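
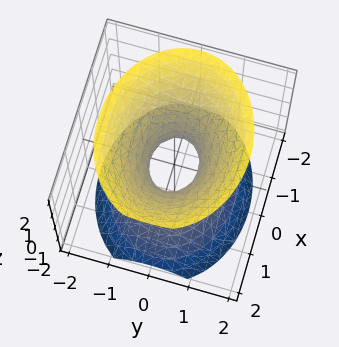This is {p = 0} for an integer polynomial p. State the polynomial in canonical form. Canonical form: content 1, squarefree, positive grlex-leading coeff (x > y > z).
2*x^2 + 3*y^2 - 2*z^2 - 1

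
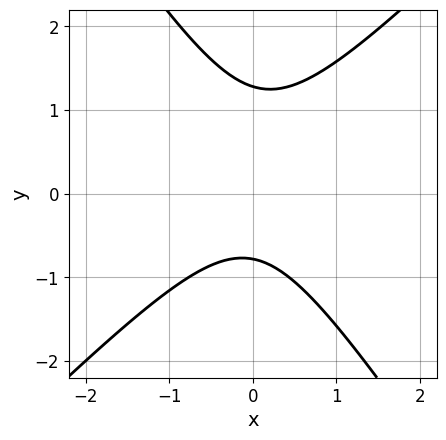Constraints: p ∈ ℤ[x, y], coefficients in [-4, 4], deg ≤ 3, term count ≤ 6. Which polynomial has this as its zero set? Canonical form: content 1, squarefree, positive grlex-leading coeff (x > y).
First, deg p = 2. A generic line meets the curve in up to 2 points.
Then, observable constraints: the curve avoids every integer x-axis point in the box.
Finally, these observations pin down the coefficients.

3*x^2 - x*y - 2*y^2 + y + 2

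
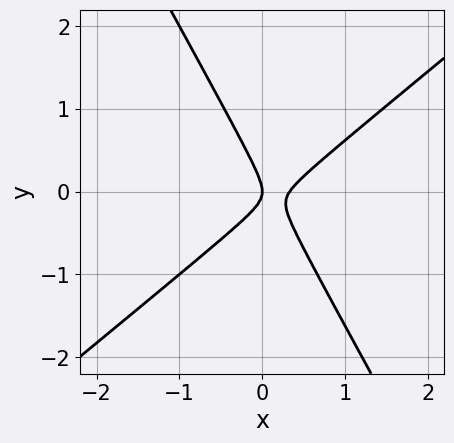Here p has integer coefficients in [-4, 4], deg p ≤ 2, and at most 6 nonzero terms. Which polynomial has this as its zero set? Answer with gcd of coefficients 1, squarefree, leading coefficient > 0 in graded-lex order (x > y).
3*x^2 - 2*x*y - 2*y^2 - x

First, deg p = 2.
Next, reading off the gridlines: one x-axis crossing is at x = 0; it meets the y-axis at y = 0 (among the integer gridlines).
Finally, these observations pin down the coefficients.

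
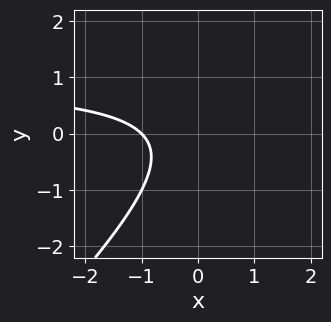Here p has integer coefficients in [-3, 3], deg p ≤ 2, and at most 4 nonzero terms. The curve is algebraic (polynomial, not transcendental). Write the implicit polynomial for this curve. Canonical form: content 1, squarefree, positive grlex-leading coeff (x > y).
x*y - y^2 - x - 1

deg p = 2. No degree-1 curve has this shape.
From the axis intercepts and sections: no y-intercept at any integer in the box; it meets the x-axis at x = -1 (among the integer gridlines).
Fitting integer coefficients to these (and the overall shape) gives p.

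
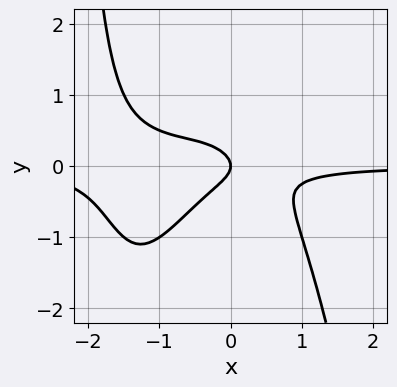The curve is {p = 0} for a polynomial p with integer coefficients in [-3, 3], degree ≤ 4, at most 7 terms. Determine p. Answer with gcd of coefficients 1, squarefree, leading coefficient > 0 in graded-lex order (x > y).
1. Degree: no degree-3 curve has this shape, so deg p = 4.
2. Checking where it meets the axes: one x-axis crossing is at x = 0; one y-axis crossing is at y = 0.
3. Together with the visible shape, these determine p as stated.

2*x^3*y + 3*x^2*y + x*y^2 + 3*y^2 + x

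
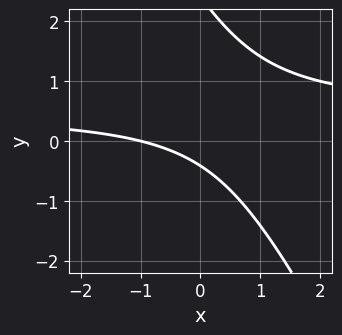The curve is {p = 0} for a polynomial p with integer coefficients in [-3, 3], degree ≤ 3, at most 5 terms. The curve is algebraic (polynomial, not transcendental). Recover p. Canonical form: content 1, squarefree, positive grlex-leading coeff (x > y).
(a) deg p = 2. A generic line meets the curve in up to 2 points.
(b) Reading off the gridlines: it meets the x-axis at x = -1 (among the integer gridlines).
(c) Assembling these constraints gives the stated polynomial.

2*x*y + y^2 - x - 2*y - 1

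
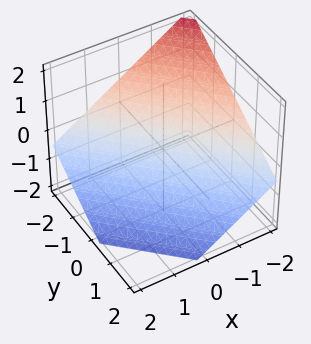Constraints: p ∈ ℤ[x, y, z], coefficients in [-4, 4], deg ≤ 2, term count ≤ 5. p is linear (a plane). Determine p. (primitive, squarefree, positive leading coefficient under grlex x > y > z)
2*x + 2*y + 3*z + 2

(a) deg p = 1. Every cross-section is a straight line — this is a plane.
(b) Observable constraints: it crosses the x-axis at the gridline x = -1; it crosses the y-axis at the gridline y = -1.
(c) Together with the visible shape, these determine p as stated.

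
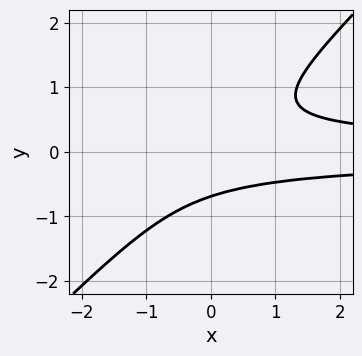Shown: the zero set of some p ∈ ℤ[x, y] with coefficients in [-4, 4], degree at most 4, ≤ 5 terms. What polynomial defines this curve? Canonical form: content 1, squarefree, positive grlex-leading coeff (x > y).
(a) deg p = 3.
(b) From the visible intercepts: no x-intercept at any integer in the box.
(c) These observations pin down the coefficients.

3*x*y^2 - 3*y^3 - 1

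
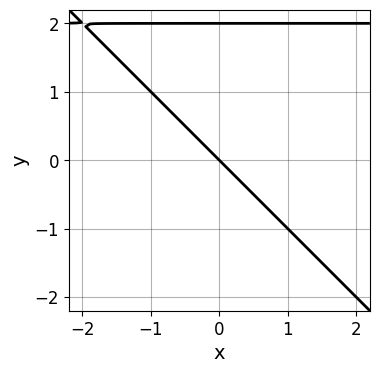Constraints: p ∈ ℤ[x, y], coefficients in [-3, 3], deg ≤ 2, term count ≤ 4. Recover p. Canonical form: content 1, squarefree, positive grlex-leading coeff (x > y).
deg p = 2. A generic line meets the curve in up to 2 points.
Checking where it meets the axes: among the integer gridlines, it crosses the y-axis at y ∈ {0, 2}; it meets the x-axis at x = 0 (among the integer gridlines).
Putting this together gives p.

x*y + y^2 - 2*x - 2*y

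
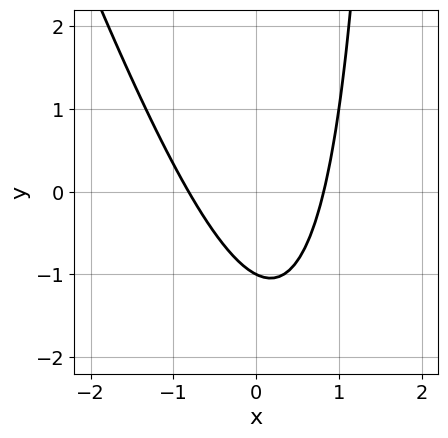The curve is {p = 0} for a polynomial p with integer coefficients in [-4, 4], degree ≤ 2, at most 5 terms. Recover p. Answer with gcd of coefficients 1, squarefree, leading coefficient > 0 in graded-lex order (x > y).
First, degree: a generic line meets the curve in up to 2 points, so deg p = 2.
Next, against the integer gridlines: it meets the y-axis at y = -1 (among the integer gridlines).
Finally, putting this together gives p.

3*x^2 + x*y - 2*y - 2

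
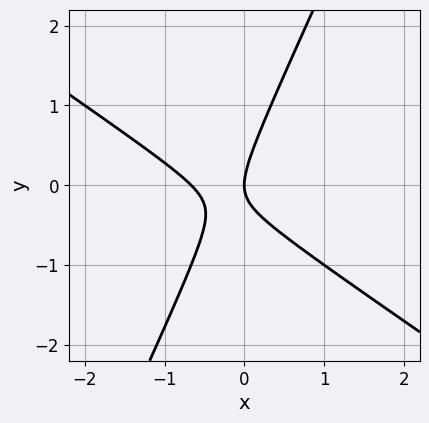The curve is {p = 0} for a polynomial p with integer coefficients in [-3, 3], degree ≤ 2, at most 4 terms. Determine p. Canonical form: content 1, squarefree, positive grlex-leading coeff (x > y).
(a) The degree is 2 — no degree-1 curve has this shape.
(b) From the axis intercepts and sections: one x-axis crossing is at x = 0; it meets the y-axis at y = 0 (among the integer gridlines).
(c) Assembling these constraints gives the stated polynomial.

3*x^2 + 3*x*y - 2*y^2 + 2*x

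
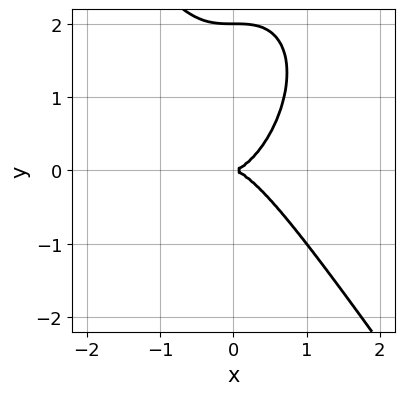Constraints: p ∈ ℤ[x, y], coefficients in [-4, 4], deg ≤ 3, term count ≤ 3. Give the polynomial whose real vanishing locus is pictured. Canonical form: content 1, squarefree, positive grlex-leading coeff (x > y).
deg p = 3.
Against the integer gridlines: among the integer gridlines, it crosses the y-axis at y ∈ {0, 2}; it meets the x-axis at x = 0 (among the integer gridlines).
Matching integer coefficients to the picture gives p.

3*x^3 + y^3 - 2*y^2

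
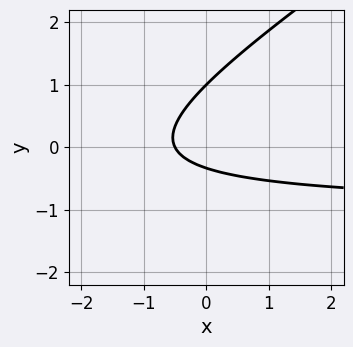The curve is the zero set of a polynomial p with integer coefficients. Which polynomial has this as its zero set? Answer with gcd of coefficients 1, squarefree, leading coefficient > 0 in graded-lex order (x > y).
First, deg p = 2. A generic line meets the curve in up to 2 points.
Then, from the visible intercepts: one y-axis crossing is at y = 1.
Finally, putting this together gives p.

2*x*y - 3*y^2 + 2*x + 2*y + 1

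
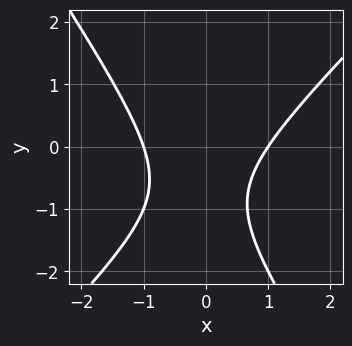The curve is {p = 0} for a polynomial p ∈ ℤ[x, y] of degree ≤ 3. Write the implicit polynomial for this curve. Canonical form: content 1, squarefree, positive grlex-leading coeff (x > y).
3*x^2 - x*y - 2*y^2 - 3*y - 3

deg p = 2. A generic line meets the curve in up to 2 points.
Checking where it meets the axes: among the integer gridlines, it crosses the x-axis at x ∈ {-1, 1}; no y-intercept at any integer in the box.
Together with the visible shape, these determine p as stated.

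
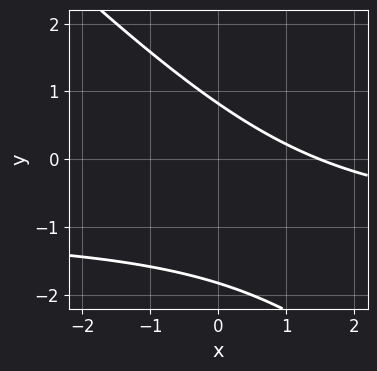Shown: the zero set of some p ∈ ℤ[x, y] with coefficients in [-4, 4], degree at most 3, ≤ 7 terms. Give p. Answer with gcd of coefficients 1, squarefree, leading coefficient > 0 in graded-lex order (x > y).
deg p = 2. A generic line meets the curve in up to 2 points.
Putting this together gives p.

2*x*y + 2*y^2 + 2*x + 2*y - 3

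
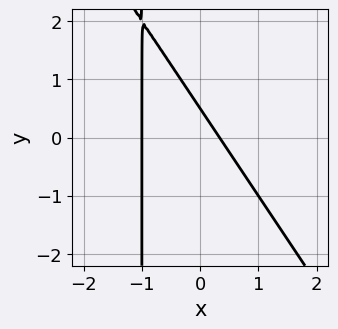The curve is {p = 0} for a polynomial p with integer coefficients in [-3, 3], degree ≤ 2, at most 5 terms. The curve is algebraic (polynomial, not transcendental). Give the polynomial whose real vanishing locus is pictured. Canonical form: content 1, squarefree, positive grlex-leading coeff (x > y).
3*x^2 + 2*x*y + 2*x + 2*y - 1

(a) Degree: no degree-1 curve has this shape, so deg p = 2.
(b) Observable constraints: it crosses the x-axis at the gridline x = -1.
(c) Solving for integer coefficients yields p as stated.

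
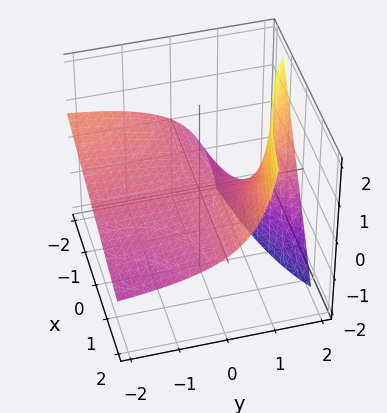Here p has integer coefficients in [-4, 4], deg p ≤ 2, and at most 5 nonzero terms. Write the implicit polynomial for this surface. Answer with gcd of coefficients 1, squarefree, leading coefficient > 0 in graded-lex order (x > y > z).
x*y + 2*y*z - 3*z

(a) deg p = 2. A generic line meets the surface in up to 2 points.
(b) Checking where it meets the axes: the visible x-axis segment lies entirely on the surface; the visible y-axis segment lies entirely on the surface; one z-axis crossing is at z = 0.
(c) Together with the visible shape, these determine p as stated.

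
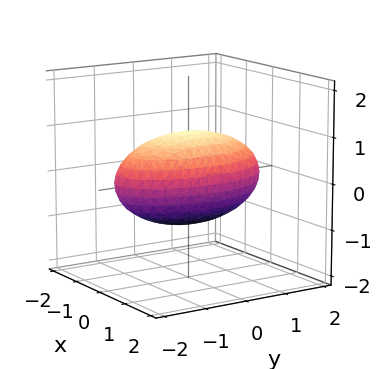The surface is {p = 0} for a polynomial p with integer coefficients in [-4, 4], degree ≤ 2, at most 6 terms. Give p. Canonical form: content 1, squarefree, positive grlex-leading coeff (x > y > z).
First, deg p = 2. Bounded and convex; a quadric.
Next, symmetries: the z ↦ −z reflection is a symmetry, so z appears only in even powers; it's symmetric under y → −y, forcing even powers of y; mirror symmetry x ↦ −x ⇒ only even powers of x.
Then, reading off the gridlines: among the integer gridlines, it crosses the z-axis at z ∈ {-1, 1}; among the integer gridlines, it crosses the x-axis at x ∈ {-1, 1}.
Finally, fitting integer coefficients to these (and the overall shape) gives p.

3*x^2 + y^2 + 3*z^2 - 3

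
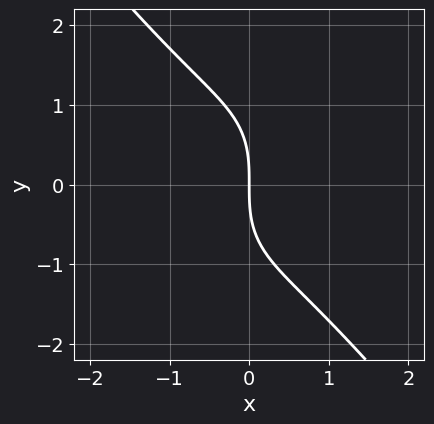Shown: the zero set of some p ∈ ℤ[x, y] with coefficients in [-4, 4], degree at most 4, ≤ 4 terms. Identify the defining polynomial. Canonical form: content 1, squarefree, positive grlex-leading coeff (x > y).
2*x^3 + y^3 + 3*x

Degree: the shape is more complex than any degree-2 curve, so deg p = 3.
From the visible intercepts: it crosses the x-axis at the gridline x = 0; it crosses the y-axis at the gridline y = 0.
Solving for integer coefficients yields p as stated.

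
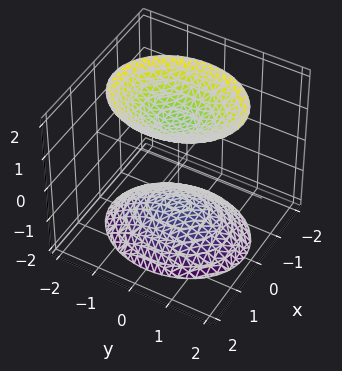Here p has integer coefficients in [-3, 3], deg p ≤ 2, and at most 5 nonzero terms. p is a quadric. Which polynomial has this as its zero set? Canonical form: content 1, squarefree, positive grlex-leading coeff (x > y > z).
(a) I count 2 distinct pieces. Treating them together as one polynomial.
(b) Degree: two sheets facing apart; a quadric, so deg p = 2.
(c) Symmetries: mirror symmetry y ↦ −y ⇒ only even powers of y; mirror symmetry x ↦ −x ⇒ only even powers of x; mirror symmetry z ↦ −z ⇒ only even powers of z.
(d) Reading off the gridlines: no x-intercept at any integer in the box; no y-intercept at any integer in the box.
(e) Fitting integer coefficients to these (and the overall shape) gives p.

3*x^2 + 2*y^2 - 2*z^2 + 3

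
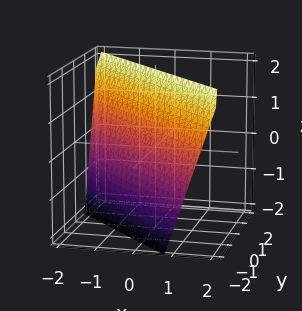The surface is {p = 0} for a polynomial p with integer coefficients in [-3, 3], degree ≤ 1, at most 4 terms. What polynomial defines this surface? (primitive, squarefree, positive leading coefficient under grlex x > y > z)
3*x + 3*y - z + 2

First, the degree is 1 — the surface is flat (a plane).
Next, reading off the gridlines: one z-axis crossing is at z = 2.
Finally, together with the visible shape, these determine p as stated.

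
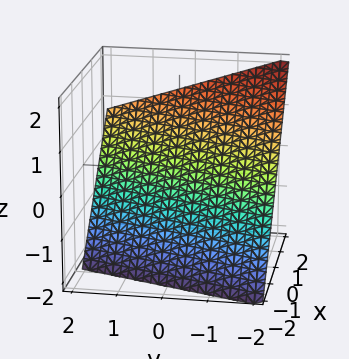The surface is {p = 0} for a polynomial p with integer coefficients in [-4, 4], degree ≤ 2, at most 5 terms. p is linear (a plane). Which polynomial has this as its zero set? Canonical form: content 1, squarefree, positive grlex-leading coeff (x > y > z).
(a) The degree is 1 — the surface is flat (a plane).
(b) From the visible intercepts: it meets the y-axis at y = -2 (among the integer gridlines).
(c) Fitting integer coefficients to these (and the overall shape) gives p.

3*x - y - 3*z - 2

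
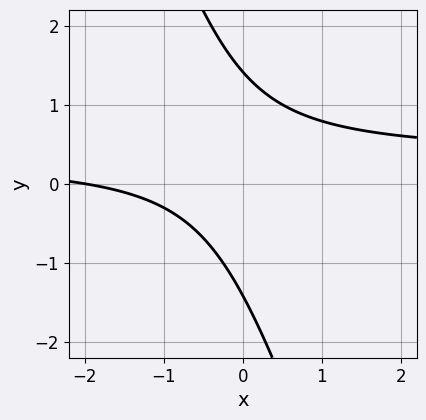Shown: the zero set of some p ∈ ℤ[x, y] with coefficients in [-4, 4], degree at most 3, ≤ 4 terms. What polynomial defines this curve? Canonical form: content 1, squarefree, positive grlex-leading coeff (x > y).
3*x*y + y^2 - x - 2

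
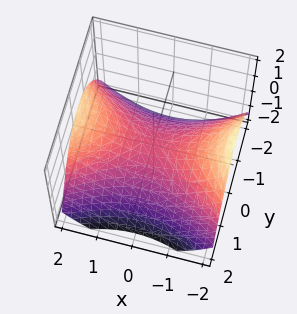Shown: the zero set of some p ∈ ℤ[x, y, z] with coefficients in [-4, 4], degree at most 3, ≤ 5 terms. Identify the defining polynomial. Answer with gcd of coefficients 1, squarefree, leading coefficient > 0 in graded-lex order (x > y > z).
x^2 - 2*y^2 - 3*z

Degree: a hyperbolic paraboloid; a quadric, so deg p = 2.
Symmetries: it's symmetric under x → −x, forcing even powers of x; it's symmetric under y → −y, forcing even powers of y.
Observable constraints: it crosses the y-axis at the gridline y = 0; one x-axis crossing is at x = 0; it meets the z-axis at z = 0 (among the integer gridlines).
Matching integer coefficients to the picture gives p.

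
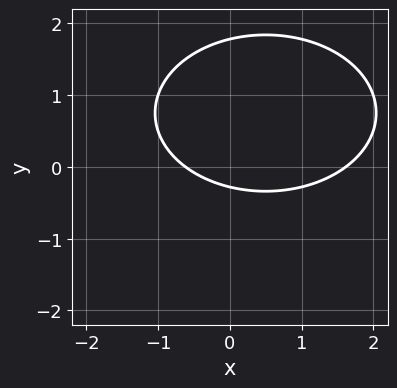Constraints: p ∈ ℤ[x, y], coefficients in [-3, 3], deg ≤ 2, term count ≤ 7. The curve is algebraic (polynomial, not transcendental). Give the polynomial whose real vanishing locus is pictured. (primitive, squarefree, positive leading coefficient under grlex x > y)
x^2 + 2*y^2 - x - 3*y - 1

(a) Degree: a generic line meets the curve in up to 2 points, so deg p = 2.
(b) Putting this together gives p.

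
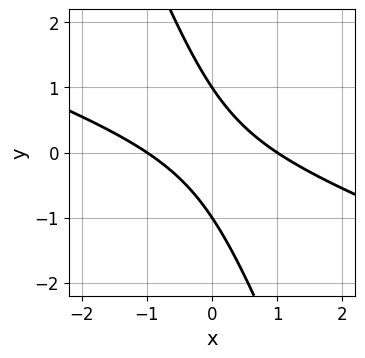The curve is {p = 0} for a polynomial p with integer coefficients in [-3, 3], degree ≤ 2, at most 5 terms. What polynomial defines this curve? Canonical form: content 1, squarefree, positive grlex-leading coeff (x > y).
1. Degree: the shape is more complex than any degree-1 curve, so deg p = 2.
2. From the visible intercepts: among the integer gridlines, it crosses the y-axis at y ∈ {-1, 1}; the x-axis gridline crossings are at x ∈ {-1, 1}.
3. Putting this together gives p.

x^2 + 3*x*y + y^2 - 1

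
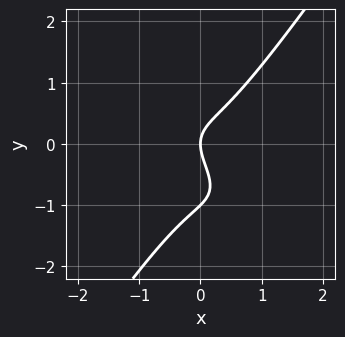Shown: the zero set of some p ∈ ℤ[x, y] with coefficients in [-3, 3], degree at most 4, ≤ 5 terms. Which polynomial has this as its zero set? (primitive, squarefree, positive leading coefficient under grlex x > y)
3*x^3 + 2*x^2*y - 2*y^3 - 2*y^2 + 2*x

First, the degree is 3 — no degree-2 curve has this shape.
Then, checking where it meets the axes: it meets the x-axis at x = 0 (among the integer gridlines); the y-axis gridline crossings are at y ∈ {-1, 0}.
Finally, the integer polynomial consistent with all of this is the stated p.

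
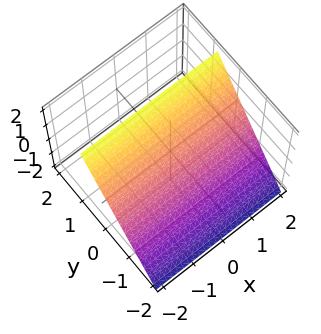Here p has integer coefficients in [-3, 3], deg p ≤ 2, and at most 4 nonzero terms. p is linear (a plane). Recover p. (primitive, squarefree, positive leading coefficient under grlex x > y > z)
The degree is 1 — the surface is flat (a plane).
Observable constraints: the surface avoids every integer x-axis point in the box; one z-axis crossing is at z = 1.
Fitting integer coefficients to these (and the overall shape) gives p.

3*y - 2*z + 2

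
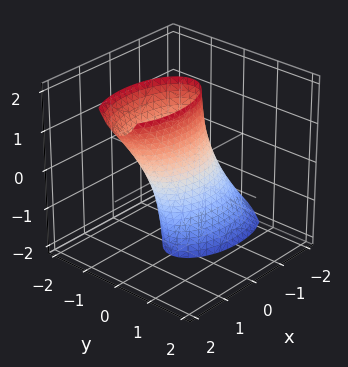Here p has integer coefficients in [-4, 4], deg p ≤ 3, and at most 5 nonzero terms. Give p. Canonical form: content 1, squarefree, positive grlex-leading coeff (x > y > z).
x^2 - x*z + 3*y^2 - 1

1. deg p = 2. A generic line meets the surface in up to 2 points.
2. Observable constraints: among the integer gridlines, it crosses the x-axis at x ∈ {-1, 1}; the surface avoids every integer z-axis point in the box.
3. Matching integer coefficients to the picture gives p.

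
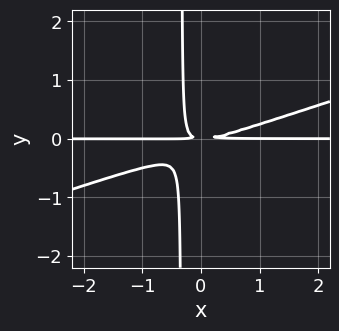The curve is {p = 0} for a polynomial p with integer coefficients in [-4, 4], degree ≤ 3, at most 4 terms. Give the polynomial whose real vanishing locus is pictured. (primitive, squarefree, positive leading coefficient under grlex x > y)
1. Degree: a generic line meets the curve in up to 3 points, so deg p = 3.
2. From the visible intercepts: the visible x-axis segment lies entirely on the curve.
3. Solving for integer coefficients yields p as stated.

x^2*y - 3*x*y^2 - y^2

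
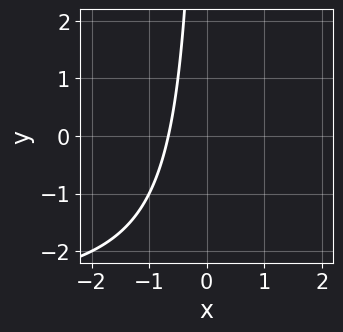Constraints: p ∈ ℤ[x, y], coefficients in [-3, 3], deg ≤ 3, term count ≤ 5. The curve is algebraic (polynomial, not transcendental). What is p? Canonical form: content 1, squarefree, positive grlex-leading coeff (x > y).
First, deg p = 2.
Next, from the axis intercepts and sections: it misses every integer gridline on the y-axis.
Finally, fitting integer coefficients to these (and the overall shape) gives p.

x*y + 3*x + 2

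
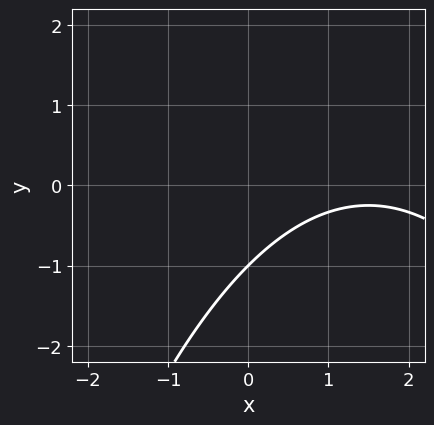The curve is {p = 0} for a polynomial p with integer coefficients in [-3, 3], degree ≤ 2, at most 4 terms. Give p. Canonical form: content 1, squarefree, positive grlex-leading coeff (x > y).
x^2 - 3*x + 3*y + 3

The degree is 2 — the shape is more complex than any degree-1 curve.
Observable constraints: the curve avoids every integer x-axis point in the box; it meets the y-axis at y = -1 (among the integer gridlines).
These observations pin down the coefficients.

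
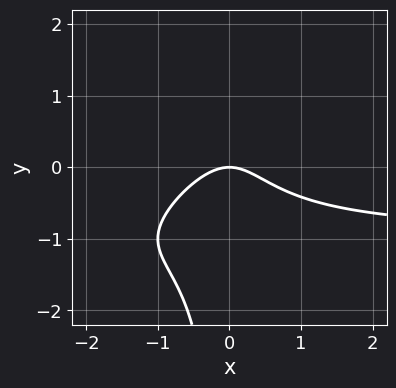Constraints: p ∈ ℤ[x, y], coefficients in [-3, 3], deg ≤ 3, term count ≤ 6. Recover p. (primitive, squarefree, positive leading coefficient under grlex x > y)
x^2*y - x*y^2 + x^2 + y

The degree is 3 — a generic line meets the curve in up to 3 points.
Observable constraints: it crosses the y-axis at the gridline y = 0; it meets the x-axis at x = 0 (among the integer gridlines).
Matching integer coefficients to the picture gives p.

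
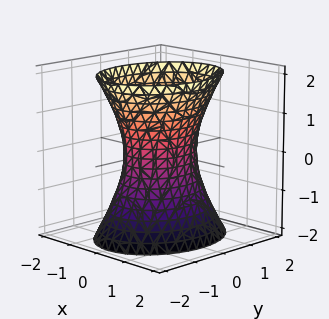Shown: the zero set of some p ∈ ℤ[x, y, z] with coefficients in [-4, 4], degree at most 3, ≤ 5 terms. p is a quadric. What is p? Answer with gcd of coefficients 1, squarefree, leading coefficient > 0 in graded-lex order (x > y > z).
3*x^2 + 2*y^2 - z^2 - 2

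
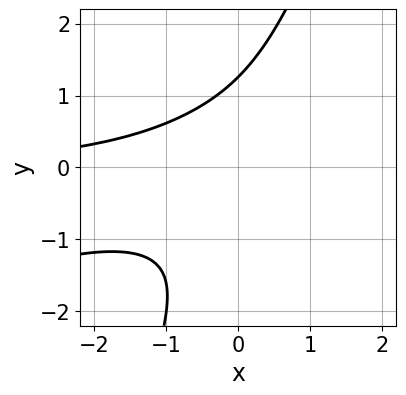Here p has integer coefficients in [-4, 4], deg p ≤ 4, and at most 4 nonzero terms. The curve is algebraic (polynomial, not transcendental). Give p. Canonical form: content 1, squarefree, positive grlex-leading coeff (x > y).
x^2*y - 3*x*y^2 + y^3 - 2

First, degree: a generic line meets the curve in up to 3 points, so deg p = 3.
Next, observable constraints: no x-intercept at any integer in the box.
Finally, solving for integer coefficients yields p as stated.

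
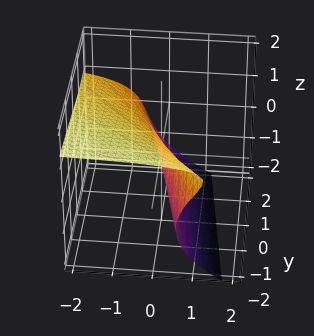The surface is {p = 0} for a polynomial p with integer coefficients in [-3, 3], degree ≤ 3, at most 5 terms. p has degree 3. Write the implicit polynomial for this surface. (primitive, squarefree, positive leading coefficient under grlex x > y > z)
z^3 - 2*x*z + 3*x + y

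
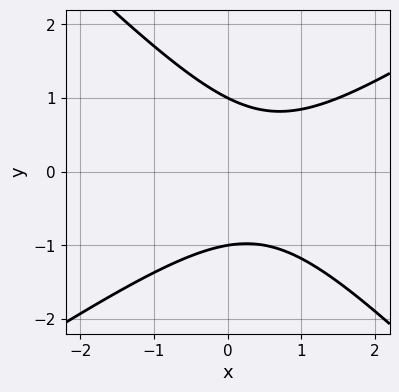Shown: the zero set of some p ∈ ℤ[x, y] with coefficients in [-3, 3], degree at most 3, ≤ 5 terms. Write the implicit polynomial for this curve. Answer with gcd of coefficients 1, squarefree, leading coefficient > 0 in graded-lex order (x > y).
2*x^2 - x*y - 3*y^2 - 2*x + 3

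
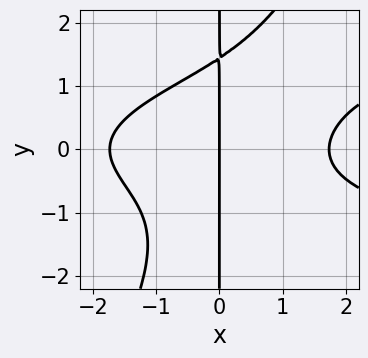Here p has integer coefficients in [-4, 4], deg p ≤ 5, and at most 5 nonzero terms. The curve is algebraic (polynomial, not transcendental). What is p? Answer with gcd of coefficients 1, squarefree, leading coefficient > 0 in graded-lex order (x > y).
(a) The degree is 4 — no degree-3 curve has this shape.
(b) Checking where it meets the axes: one x-axis crossing is at x = 0; every point of the y-axis in the box is on the curve.
(c) Assembling these constraints gives the stated polynomial.

2*x^2*y^2 - x*y^3 - x^3 + 3*x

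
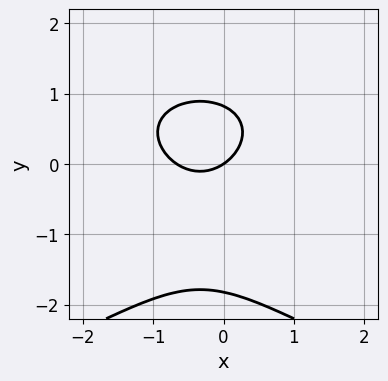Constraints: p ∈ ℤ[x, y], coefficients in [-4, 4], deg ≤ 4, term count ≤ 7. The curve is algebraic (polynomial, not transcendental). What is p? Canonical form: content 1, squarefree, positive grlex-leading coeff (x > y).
2*y^3 + 3*x^2 + 2*y^2 + 2*x - 3*y

(a) The degree is 3 — no degree-2 curve has this shape.
(b) Reading off the gridlines: it meets the x-axis at x = 0 (among the integer gridlines); it crosses the y-axis at the gridline y = 0.
(c) The integer polynomial consistent with all of this is the stated p.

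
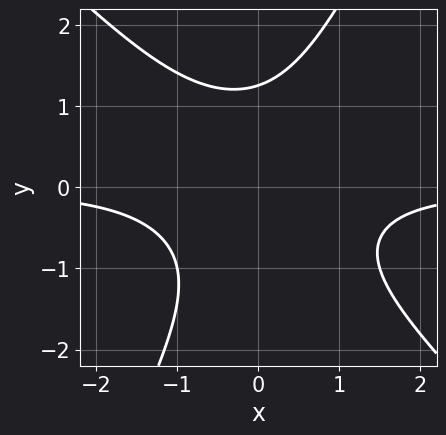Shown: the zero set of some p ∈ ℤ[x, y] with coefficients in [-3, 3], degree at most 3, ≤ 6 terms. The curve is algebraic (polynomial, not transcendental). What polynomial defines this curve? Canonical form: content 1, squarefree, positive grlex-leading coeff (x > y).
The degree is 3 — no degree-2 curve has this shape.
From the visible intercepts: it misses every integer gridline on the x-axis.
Assembling these constraints gives the stated polynomial.

2*x^2*y + x*y^2 - y^3 + 2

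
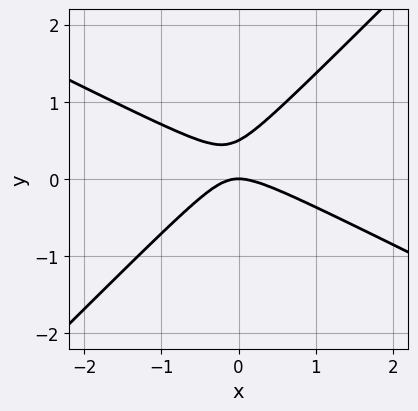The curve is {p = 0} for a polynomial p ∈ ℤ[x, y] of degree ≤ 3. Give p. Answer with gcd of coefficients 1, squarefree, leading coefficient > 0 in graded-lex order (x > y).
x^2 + x*y - 2*y^2 + y

(a) Degree: the shape is more complex than any degree-1 curve, so deg p = 2.
(b) Observable constraints: it crosses the x-axis at the gridline x = 0; it crosses the y-axis at the gridline y = 0.
(c) Putting this together gives p.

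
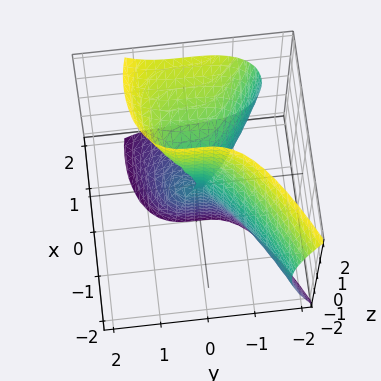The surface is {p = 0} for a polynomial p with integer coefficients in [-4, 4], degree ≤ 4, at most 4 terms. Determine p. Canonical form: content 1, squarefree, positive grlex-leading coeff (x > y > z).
deg p = 3.
Reading off the gridlines: it meets the y-axis at y = 0 (among the integer gridlines); one x-axis crossing is at x = 0; every point of the z-axis in the box is on the surface.
The integer polynomial consistent with all of this is the stated p.

2*x*z^2 - 3*y^3 - 3*x^2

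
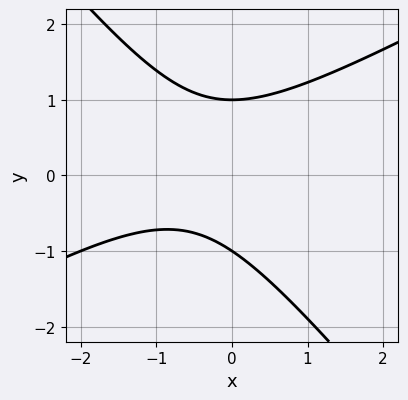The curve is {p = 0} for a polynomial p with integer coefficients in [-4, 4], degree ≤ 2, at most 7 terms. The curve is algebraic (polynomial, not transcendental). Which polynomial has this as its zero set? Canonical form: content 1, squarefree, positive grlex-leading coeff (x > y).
First, degree: the shape is more complex than any degree-1 curve, so deg p = 2.
Then, from the visible intercepts: the y-axis gridline crossings are at y ∈ {-1, 1}; it misses every integer gridline on the x-axis.
Finally, the integer polynomial consistent with all of this is the stated p.

2*x^2 - 2*x*y - 3*y^2 + 2*x + 3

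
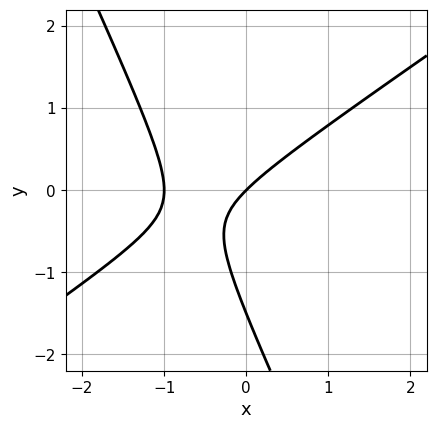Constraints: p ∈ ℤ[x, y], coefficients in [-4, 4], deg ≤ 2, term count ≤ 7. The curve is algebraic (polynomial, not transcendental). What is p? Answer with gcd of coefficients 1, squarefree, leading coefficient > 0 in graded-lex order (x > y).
(a) The degree is 2 — a generic line meets the curve in up to 2 points.
(b) Against the integer gridlines: it crosses the y-axis at the gridline y = 0; the x-axis gridline crossings are at x ∈ {-1, 0}.
(c) Solving for integer coefficients yields p as stated.

3*x^2 - 3*x*y - 2*y^2 + 3*x - 3*y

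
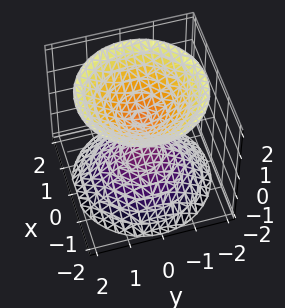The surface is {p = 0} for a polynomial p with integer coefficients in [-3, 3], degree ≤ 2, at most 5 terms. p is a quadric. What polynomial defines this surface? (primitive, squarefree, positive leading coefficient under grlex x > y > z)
2*x^2 + 2*y^2 - 2*z^2 + 1

The picture has 2 separate pieces. They look like related sheets of one shape, so recover p as a whole.
The degree is 2 — two separate bowl-shaped sheets opening away from each other; a quadric.
Symmetries: the z ↦ −z reflection is a symmetry, so z appears only in even powers; every cross-section ⟂ z is a circle, so x, y appear only via x² + y².
Checking where it meets the axes: it misses every integer gridline on the y-axis; a circular section at z = -1 has radius between 0 and 1; it misses every integer gridline on the x-axis.
These observations pin down the coefficients.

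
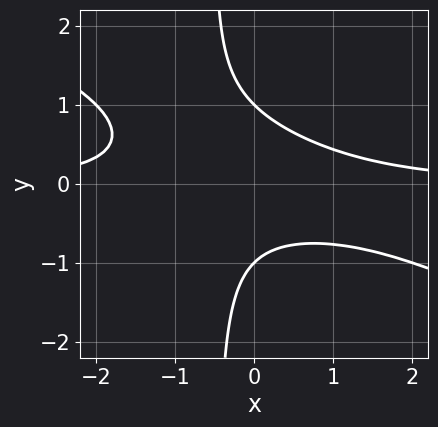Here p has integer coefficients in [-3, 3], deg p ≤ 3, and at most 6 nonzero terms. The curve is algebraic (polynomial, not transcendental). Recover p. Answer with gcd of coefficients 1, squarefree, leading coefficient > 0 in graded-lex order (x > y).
1. The degree is 3 — the shape is more complex than any degree-2 curve.
2. Against the integer gridlines: it misses every integer gridline on the x-axis; the y-axis gridline crossings are at y ∈ {-1, 1}.
3. These observations pin down the coefficients.

x^2*y + 2*x*y^2 + y^2 - 1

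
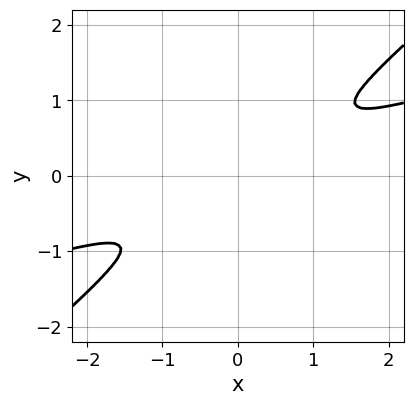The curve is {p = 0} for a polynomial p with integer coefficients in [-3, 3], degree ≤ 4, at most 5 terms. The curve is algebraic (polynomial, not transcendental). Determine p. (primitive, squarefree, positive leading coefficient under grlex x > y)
x^4 - 3*x^3*y + 3*y^4 + x^2

(a) Degree: no degree-3 curve has this shape, so deg p = 4.
(b) Solving for integer coefficients yields p as stated.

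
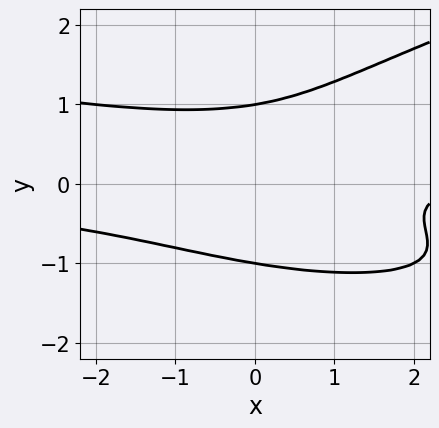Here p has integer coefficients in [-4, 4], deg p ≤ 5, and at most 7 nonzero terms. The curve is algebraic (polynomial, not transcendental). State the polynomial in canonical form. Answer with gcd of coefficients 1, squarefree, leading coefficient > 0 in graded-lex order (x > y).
First, degree: no degree-3 curve has this shape, so deg p = 4.
Next, from the axis intercepts and sections: the y-axis gridline crossings are at y ∈ {-1, 1}; the curve avoids every integer x-axis point in the box.
Finally, together with the visible shape, these determine p as stated.

3*y^4 - x^2*y - 3*x*y^2 + x - 3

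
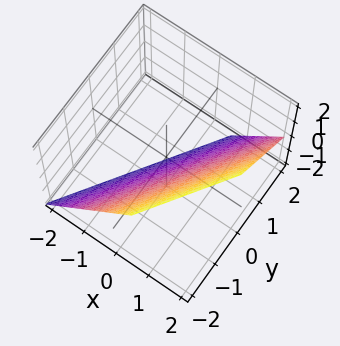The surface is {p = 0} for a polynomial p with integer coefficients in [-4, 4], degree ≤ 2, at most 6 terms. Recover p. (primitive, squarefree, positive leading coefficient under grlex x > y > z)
3*x - 2*y - 2*z - 2

Degree: the surface is flat (a plane), so deg p = 1.
Reading off the gridlines: it crosses the y-axis at the gridline y = -1; one z-axis crossing is at z = -1.
Assembling these constraints gives the stated polynomial.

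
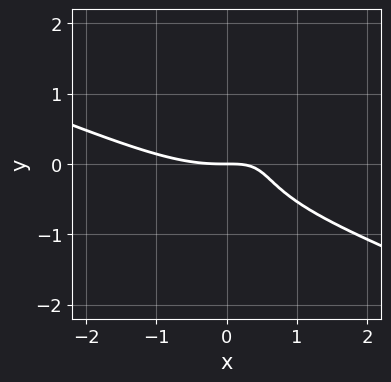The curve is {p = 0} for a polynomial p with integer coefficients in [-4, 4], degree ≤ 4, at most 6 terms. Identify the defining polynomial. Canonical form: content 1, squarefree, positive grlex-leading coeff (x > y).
x^3 + 2*x^2*y + 3*y^3 - 3*x*y + 2*y

Degree: no degree-2 curve has this shape, so deg p = 3.
Against the integer gridlines: it crosses the y-axis at the gridline y = 0; it meets the x-axis at x = 0 (among the integer gridlines).
Putting this together gives p.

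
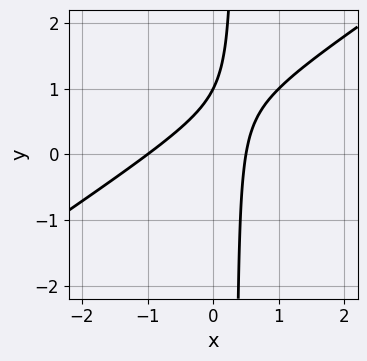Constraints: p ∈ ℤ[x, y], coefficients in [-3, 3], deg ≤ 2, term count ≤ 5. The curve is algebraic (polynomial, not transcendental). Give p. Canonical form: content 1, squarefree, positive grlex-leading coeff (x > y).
First, degree: no degree-1 curve has this shape, so deg p = 2.
Then, observable constraints: it meets the x-axis at x = -1 (among the integer gridlines); it crosses the y-axis at the gridline y = 1.
Finally, solving for integer coefficients yields p as stated.

2*x^2 - 3*x*y + x + y - 1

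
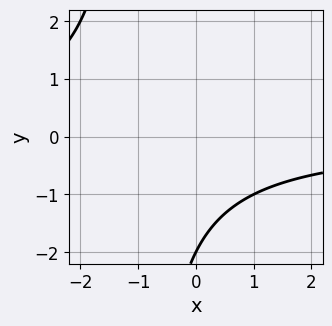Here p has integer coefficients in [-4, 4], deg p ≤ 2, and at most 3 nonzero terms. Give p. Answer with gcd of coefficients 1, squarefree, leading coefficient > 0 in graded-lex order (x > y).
First, the degree is 2 — the shape is more complex than any degree-1 curve.
Next, reading off the gridlines: it meets the y-axis at y = -2 (among the integer gridlines); the curve avoids every integer x-axis point in the box.
Finally, fitting integer coefficients to these (and the overall shape) gives p.

x*y + y + 2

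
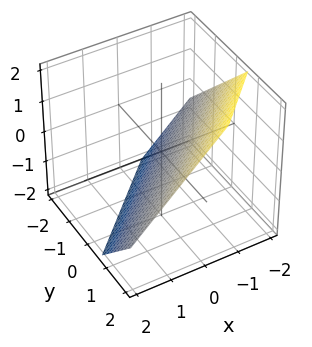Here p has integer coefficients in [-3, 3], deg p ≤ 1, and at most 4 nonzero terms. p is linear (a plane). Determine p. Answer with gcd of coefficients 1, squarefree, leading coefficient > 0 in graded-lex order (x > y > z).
First, the degree is 1 — the surface is flat (a plane).
Finally, the integer polynomial consistent with all of this is the stated p.

3*x - 3*y + 3*z + 2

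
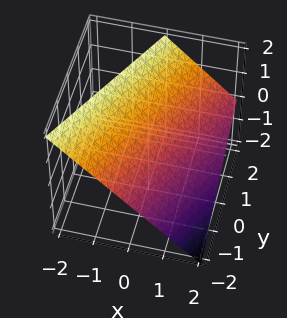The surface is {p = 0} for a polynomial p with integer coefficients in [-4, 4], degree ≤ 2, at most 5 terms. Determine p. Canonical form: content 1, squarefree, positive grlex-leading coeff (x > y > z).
2*x - y + 2*z - 2

1. deg p = 1. The surface is flat (a plane).
2. Checking where it meets the axes: it meets the x-axis at x = 1 (among the integer gridlines); it crosses the y-axis at the gridline y = -2; it crosses the z-axis at the gridline z = 1.
3. Assembling these constraints gives the stated polynomial.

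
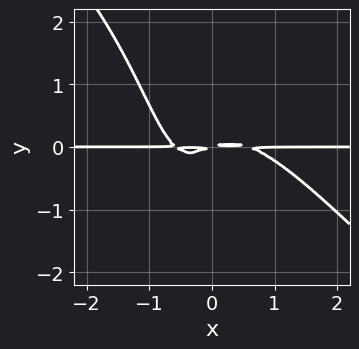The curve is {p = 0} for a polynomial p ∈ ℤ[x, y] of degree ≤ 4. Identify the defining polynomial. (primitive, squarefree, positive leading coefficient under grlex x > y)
(a) deg p = 4.
(b) Reading off the gridlines: every point of the x-axis in the box is on the curve.
(c) Fitting integer coefficients to these (and the overall shape) gives p.

3*x^3*y + 3*x^2*y^2 + 3*x*y^2 - x*y + 3*y^2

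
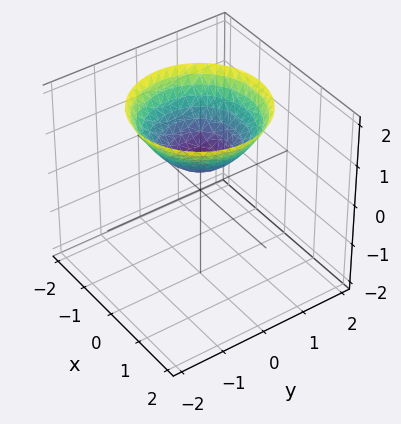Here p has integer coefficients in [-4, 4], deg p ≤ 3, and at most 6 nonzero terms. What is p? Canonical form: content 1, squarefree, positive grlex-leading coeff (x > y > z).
First, degree: no degree-1 surface has this shape, so deg p = 2.
Next, symmetries: the surface is invariant under rotation about z: p = q(x² + y², z).
Then, from the axis intercepts and sections: it misses every integer gridline on the y-axis; the surface avoids every integer x-axis point in the box; a circular section at z = 2 has radius between 1 and 2.
Finally, solving for integer coefficients yields p as stated.

2*x^2 + 2*y^2 - 3*z + 2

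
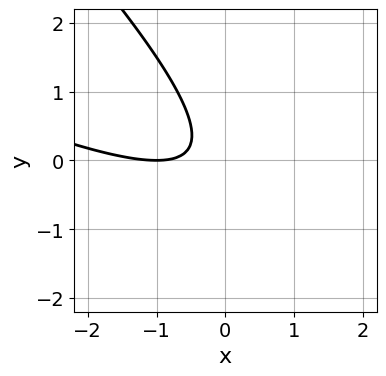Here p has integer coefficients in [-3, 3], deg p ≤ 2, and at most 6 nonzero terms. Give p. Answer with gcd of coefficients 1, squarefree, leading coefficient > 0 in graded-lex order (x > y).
x^2 + 3*x*y + 2*y^2 + 2*x + 1

deg p = 2. No degree-1 curve has this shape.
Against the integer gridlines: one x-axis crossing is at x = -1; it misses every integer gridline on the y-axis.
These observations pin down the coefficients.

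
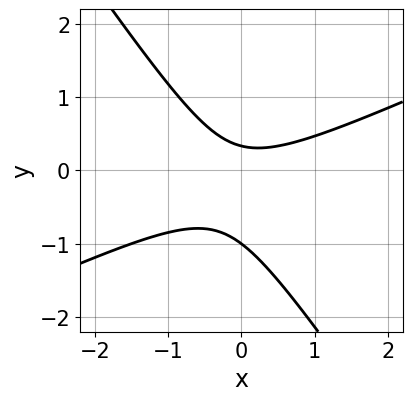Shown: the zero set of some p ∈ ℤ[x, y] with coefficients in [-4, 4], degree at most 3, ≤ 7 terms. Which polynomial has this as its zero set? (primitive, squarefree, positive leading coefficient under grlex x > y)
deg p = 2. No degree-1 curve has this shape.
Reading off the gridlines: it meets the y-axis at y = -1 (among the integer gridlines); it misses every integer gridline on the x-axis.
Assembling these constraints gives the stated polynomial.

2*x^2 - 3*x*y - 3*y^2 - 2*y + 1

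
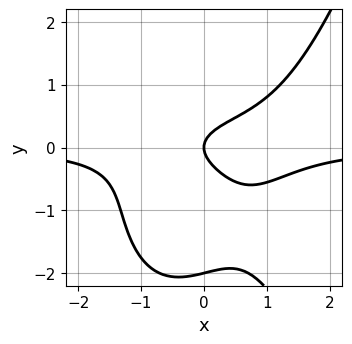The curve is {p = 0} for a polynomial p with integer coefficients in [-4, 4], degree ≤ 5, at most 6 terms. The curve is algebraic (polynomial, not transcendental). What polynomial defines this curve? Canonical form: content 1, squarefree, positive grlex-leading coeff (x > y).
1. deg p = 4. A generic line meets the curve in up to 4 points.
2. From the axis intercepts and sections: the y-axis gridline crossings are at y ∈ {-2, 0}; one x-axis crossing is at x = 0.
3. Solving for integer coefficients yields p as stated.

x^3*y - y^3 - 2*y^2 + x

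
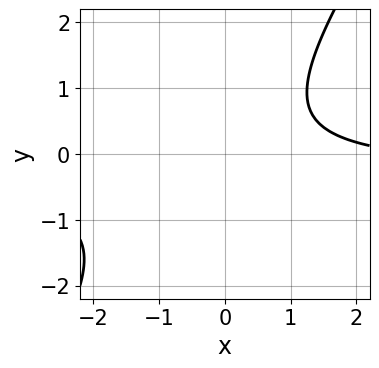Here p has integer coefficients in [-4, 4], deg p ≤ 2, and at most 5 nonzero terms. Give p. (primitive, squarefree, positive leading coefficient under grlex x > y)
The degree is 2 — the shape is more complex than any degree-1 curve.
Against the integer gridlines: the curve avoids every integer y-axis point in the box; no x-intercept at any integer in the box.
Solving for integer coefficients yields p as stated.

3*x*y - 2*y^2 + x - 3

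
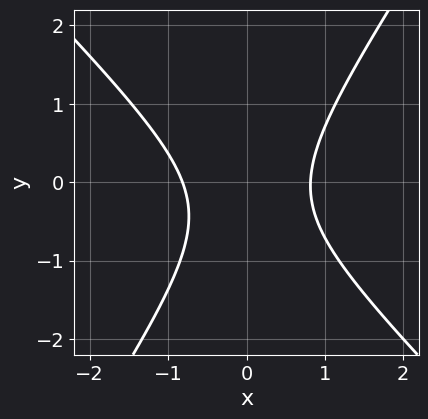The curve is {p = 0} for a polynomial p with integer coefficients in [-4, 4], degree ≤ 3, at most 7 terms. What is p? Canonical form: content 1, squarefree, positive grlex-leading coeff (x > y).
3*x^2 + x*y - 2*y^2 - y - 2

(a) The degree is 2 — a generic line meets the curve in up to 2 points.
(b) Reading off the gridlines: the curve avoids every integer y-axis point in the box.
(c) The integer polynomial consistent with all of this is the stated p.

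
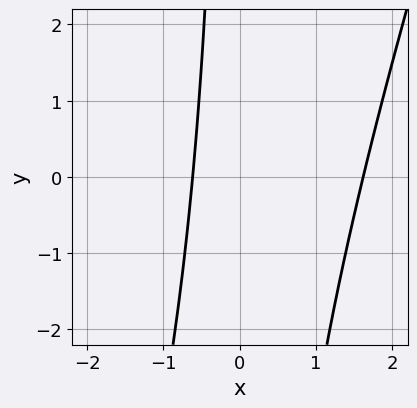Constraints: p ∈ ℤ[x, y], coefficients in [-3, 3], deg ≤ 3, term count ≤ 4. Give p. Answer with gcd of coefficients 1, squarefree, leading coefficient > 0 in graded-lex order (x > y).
First, deg p = 2. No degree-1 curve has this shape.
Then, from the visible intercepts: the curve avoids every integer y-axis point in the box.
Finally, assembling these constraints gives the stated polynomial.

3*x^2 - x*y - 3*x - 3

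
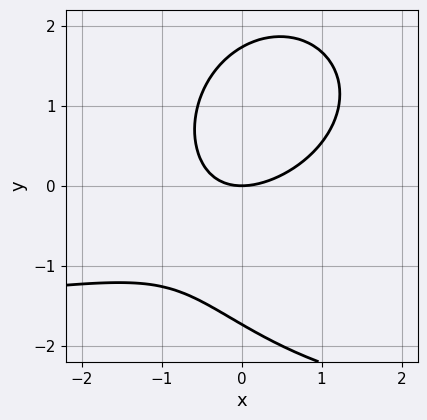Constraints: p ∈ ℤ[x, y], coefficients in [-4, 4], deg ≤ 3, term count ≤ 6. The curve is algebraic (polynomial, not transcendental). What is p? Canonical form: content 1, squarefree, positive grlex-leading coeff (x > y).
1. deg p = 3. The shape is more complex than any degree-2 curve.
2. From the visible intercepts: one y-axis crossing is at y = 0; it meets the x-axis at x = 0 (among the integer gridlines).
3. The integer polynomial consistent with all of this is the stated p.

x^2*y + y^3 + 2*x^2 - 2*x*y - 3*y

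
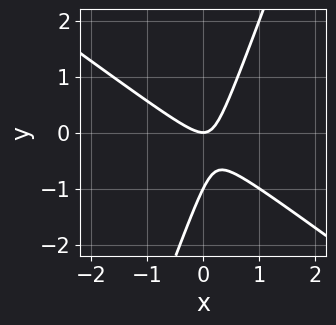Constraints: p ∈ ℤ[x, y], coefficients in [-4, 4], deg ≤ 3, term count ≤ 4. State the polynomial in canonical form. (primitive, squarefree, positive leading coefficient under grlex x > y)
2*x^2 + 2*x*y - y^2 - y

1. deg p = 2. No degree-1 curve has this shape.
2. Checking where it meets the axes: among the integer gridlines, it crosses the y-axis at y ∈ {-1, 0}; it crosses the x-axis at the gridline x = 0.
3. Matching integer coefficients to the picture gives p.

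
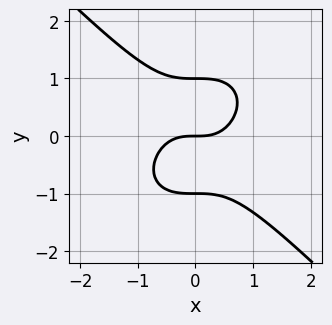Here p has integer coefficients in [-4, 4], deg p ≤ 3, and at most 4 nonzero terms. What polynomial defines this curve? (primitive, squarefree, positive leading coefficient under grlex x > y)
x^3 + y^3 - y

First, degree: no degree-2 curve has this shape, so deg p = 3.
Next, from the visible intercepts: among the integer gridlines, it crosses the y-axis at y ∈ {-1, 0, 1}; it crosses the x-axis at the gridline x = 0.
Finally, solving for integer coefficients yields p as stated.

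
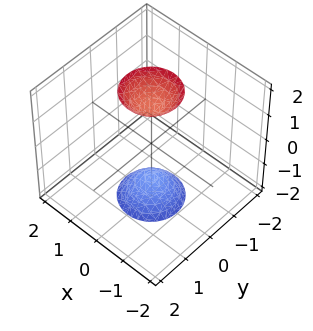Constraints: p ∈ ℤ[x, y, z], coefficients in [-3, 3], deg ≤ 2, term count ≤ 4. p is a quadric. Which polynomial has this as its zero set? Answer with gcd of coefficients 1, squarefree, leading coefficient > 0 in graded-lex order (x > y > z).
(a) There are 2 components. They look like related sheets of one shape, so recover p as a whole.
(b) The degree is 2 — two sheets facing apart; a quadric.
(c) By symmetry, every cross-section ⟂ z is a circle, so x, y appear only via x² + y²; the z ↦ −z reflection is a symmetry, so z appears only in even powers.
(d) From the axis intercepts and sections: a circular section at z = -2 has radius between 0 and 1; the surface avoids every integer y-axis point in the box; it misses every integer gridline on the x-axis.
(e) Matching integer coefficients to the picture gives p.

3*x^2 + 3*y^2 - z^2 + 2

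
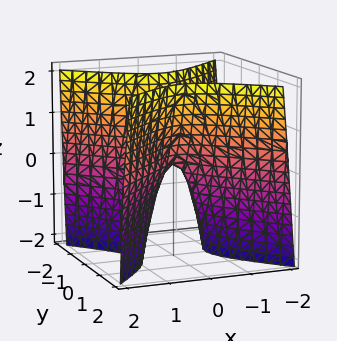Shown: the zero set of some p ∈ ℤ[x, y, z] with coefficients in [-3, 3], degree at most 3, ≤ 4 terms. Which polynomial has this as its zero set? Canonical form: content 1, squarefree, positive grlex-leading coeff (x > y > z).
deg p = 2. A saddle surface; a quadric.
Symmetries: the y ↦ −y reflection is a symmetry, so y appears only in even powers; it's symmetric under x → −x, forcing even powers of x.
Checking where it meets the axes: one y-axis crossing is at y = 0; it crosses the x-axis at the gridline x = 0.
Assembling these constraints gives the stated polynomial.

3*x^2 - 3*y^2 + z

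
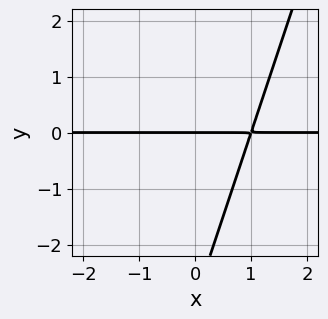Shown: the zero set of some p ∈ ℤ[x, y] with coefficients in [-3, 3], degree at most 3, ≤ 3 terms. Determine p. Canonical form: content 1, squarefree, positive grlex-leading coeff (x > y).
3*x*y - y^2 - 3*y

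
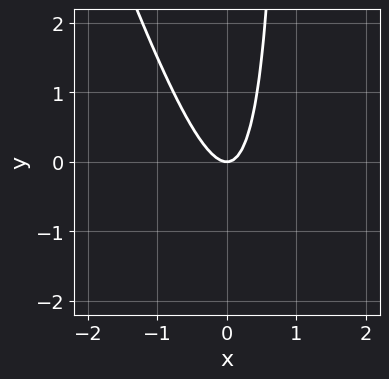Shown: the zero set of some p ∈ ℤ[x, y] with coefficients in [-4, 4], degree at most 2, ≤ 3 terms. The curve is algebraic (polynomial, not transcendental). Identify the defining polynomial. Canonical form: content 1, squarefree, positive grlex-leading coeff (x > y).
3*x^2 + x*y - y

First, deg p = 2. No degree-1 curve has this shape.
Then, checking where it meets the axes: one y-axis crossing is at y = 0; it meets the x-axis at x = 0 (among the integer gridlines).
Finally, the integer polynomial consistent with all of this is the stated p.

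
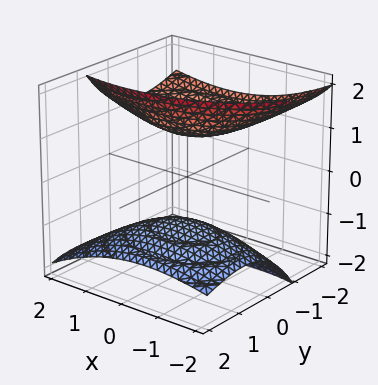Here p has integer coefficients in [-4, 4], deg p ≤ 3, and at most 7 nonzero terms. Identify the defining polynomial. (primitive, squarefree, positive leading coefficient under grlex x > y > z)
(a) The picture has 2 separate pieces. They look like related sheets of one shape, so recover p as a whole.
(b) The degree is 2 — no degree-1 surface has this shape.
(c) From the visible intercepts: it misses every integer gridline on the y-axis; the surface avoids every integer x-axis point in the box; the z-axis gridline crossings are at z ∈ {-1, 1}.
(d) These observations pin down the coefficients.

x^2 - x*z + 2*y^2 + 3*y*z - 2*z^2 + 2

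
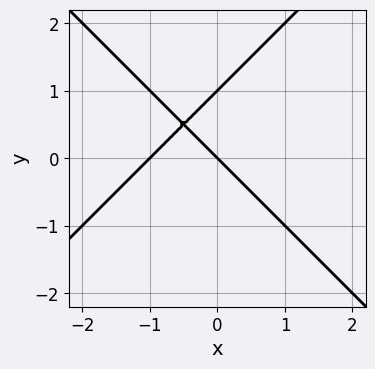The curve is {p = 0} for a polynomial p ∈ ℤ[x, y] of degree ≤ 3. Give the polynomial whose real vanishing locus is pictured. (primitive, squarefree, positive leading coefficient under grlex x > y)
x^2 - y^2 + x + y

1. Degree: no degree-1 curve has this shape, so deg p = 2.
2. Observable constraints: among the integer gridlines, it crosses the x-axis at x ∈ {-1, 0}; the y-axis gridline crossings are at y ∈ {0, 1}.
3. Fitting integer coefficients to these (and the overall shape) gives p.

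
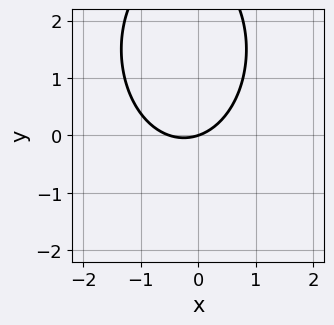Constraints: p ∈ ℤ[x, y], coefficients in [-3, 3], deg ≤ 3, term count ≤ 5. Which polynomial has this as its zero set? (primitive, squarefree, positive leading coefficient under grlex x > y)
First, deg p = 2. No degree-1 curve has this shape.
Next, reading off the gridlines: it meets the x-axis at x = 0 (among the integer gridlines); it crosses the y-axis at the gridline y = 0.
Finally, fitting integer coefficients to these (and the overall shape) gives p.

2*x^2 + y^2 + x - 3*y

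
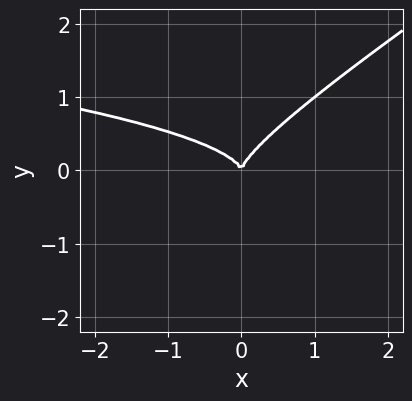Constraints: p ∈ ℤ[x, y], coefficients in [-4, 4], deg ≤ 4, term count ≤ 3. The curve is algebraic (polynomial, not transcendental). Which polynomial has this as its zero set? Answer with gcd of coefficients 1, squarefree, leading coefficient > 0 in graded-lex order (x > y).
1. The degree is 3 — the shape is more complex than any degree-2 curve.
2. From the axis intercepts and sections: one y-axis crossing is at y = 0; one x-axis crossing is at x = 0.
3. Fitting integer coefficients to these (and the overall shape) gives p.

2*x*y^2 - 3*y^3 + x^2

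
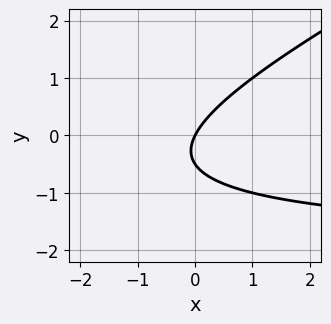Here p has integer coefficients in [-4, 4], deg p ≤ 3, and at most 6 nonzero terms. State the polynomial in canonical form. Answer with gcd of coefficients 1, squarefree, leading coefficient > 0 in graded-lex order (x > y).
First, the degree is 2 — the shape is more complex than any degree-1 curve.
Then, reading off the gridlines: one x-axis crossing is at x = 0; one y-axis crossing is at y = 0.
Finally, together with the visible shape, these determine p as stated.

x*y - 2*y^2 + 2*x - y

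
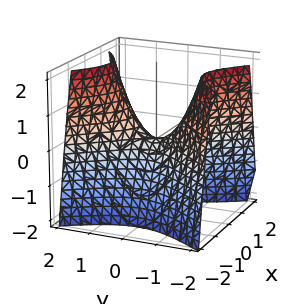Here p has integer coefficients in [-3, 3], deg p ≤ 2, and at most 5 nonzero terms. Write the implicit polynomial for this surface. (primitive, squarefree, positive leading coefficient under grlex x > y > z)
1. The degree is 2 — a saddle surface; a quadric.
2. Symmetries: the x ↦ −x reflection is a symmetry, so x appears only in even powers; mirror symmetry y ↦ −y ⇒ only even powers of y.
3. From the visible intercepts: it crosses the z-axis at the gridline z = 0; it meets the x-axis at x = 0 (among the integer gridlines); it crosses the y-axis at the gridline y = 0.
4. Putting this together gives p.

3*x^2 - 2*y^2 + 2*z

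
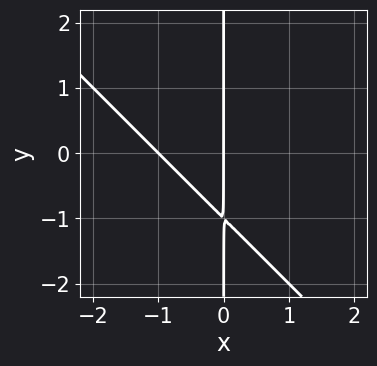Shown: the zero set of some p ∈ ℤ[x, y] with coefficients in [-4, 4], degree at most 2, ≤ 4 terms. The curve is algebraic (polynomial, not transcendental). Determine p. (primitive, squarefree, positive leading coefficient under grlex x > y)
x^2 + x*y + x

The degree is 2 — no degree-1 curve has this shape.
Against the integer gridlines: every point of the y-axis in the box is on the curve; among the integer gridlines, it crosses the x-axis at x ∈ {-1, 0}.
Together with the visible shape, these determine p as stated.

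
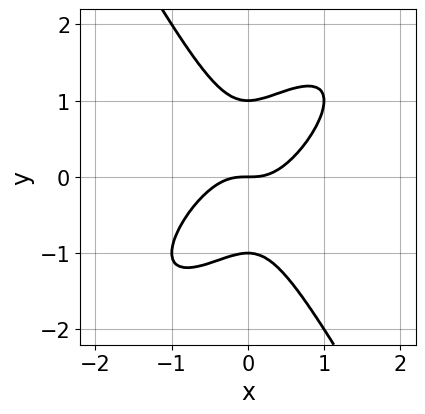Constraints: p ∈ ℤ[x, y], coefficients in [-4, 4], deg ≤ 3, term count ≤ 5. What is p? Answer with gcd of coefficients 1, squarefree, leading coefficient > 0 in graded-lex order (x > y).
(a) The degree is 3 — no degree-2 curve has this shape.
(b) Observable constraints: it meets the x-axis at x = 0 (among the integer gridlines); among the integer gridlines, it crosses the y-axis at y ∈ {-1, 0, 1}.
(c) Assembling these constraints gives the stated polynomial.

2*x^3 - 2*x^2*y + y^3 - y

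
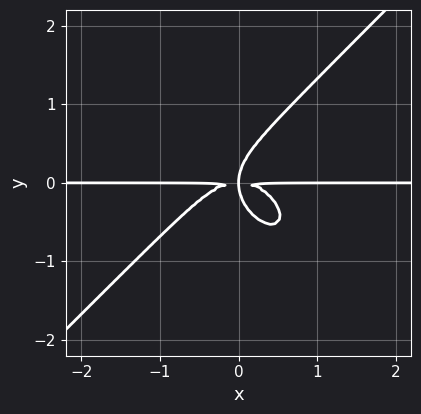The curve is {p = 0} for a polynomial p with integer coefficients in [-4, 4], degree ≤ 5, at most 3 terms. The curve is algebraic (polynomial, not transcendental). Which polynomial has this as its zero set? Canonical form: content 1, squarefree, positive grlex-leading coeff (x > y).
1. deg p = 4. The shape is more complex than any degree-3 curve.
2. From the visible intercepts: the visible x-axis segment lies entirely on the curve.
3. Assembling these constraints gives the stated polynomial.

x^3*y - y^4 + x*y^2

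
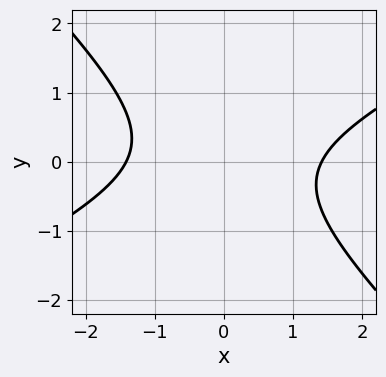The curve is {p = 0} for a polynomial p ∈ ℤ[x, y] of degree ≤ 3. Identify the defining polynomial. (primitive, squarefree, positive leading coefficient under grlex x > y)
(a) The degree is 2 — a generic line meets the curve in up to 2 points.
(b) Reading off the gridlines: no y-intercept at any integer in the box.
(c) Together with the visible shape, these determine p as stated.

x^2 - x*y - 2*y^2 - 2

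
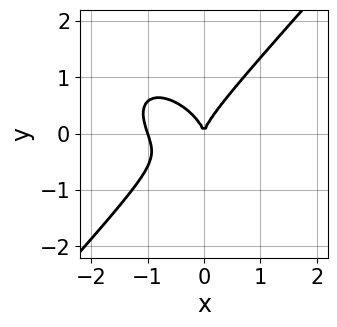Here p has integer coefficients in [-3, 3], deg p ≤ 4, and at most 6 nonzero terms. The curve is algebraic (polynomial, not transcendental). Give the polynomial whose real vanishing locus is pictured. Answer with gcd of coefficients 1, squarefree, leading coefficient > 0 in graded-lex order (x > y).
3*x^3 + x^2*y - 3*y^3 + 3*x^2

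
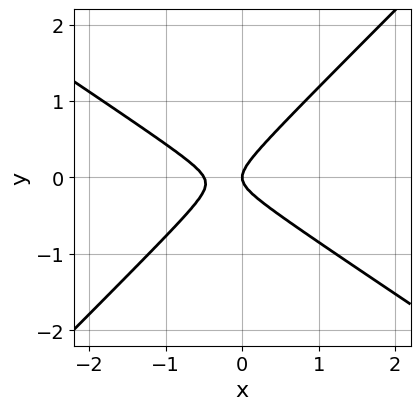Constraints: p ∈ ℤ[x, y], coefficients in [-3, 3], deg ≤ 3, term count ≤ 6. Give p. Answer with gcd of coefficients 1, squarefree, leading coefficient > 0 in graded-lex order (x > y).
2*x^2 + x*y - 3*y^2 + x

(a) deg p = 2. The shape is more complex than any degree-1 curve.
(b) Reading off the gridlines: it crosses the y-axis at the gridline y = 0; one x-axis crossing is at x = 0.
(c) Putting this together gives p.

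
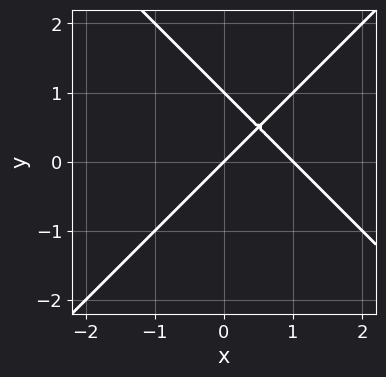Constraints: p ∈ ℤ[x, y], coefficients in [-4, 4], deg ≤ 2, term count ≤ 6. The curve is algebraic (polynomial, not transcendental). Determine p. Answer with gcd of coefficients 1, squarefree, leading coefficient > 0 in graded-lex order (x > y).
x^2 - y^2 - x + y

First, deg p = 2. A generic line meets the curve in up to 2 points.
Next, reading off the gridlines: among the integer gridlines, it crosses the x-axis at x ∈ {0, 1}; the y-axis gridline crossings are at y ∈ {0, 1}.
Finally, putting this together gives p.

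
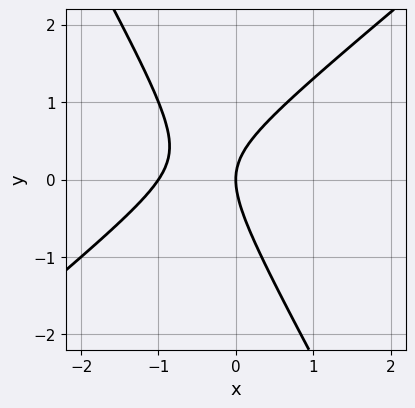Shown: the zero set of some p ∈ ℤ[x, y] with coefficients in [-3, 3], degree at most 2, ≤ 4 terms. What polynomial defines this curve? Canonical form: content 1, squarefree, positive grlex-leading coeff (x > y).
3*x^2 - 2*x*y - 2*y^2 + 3*x

(a) deg p = 2.
(b) Observable constraints: it crosses the y-axis at the gridline y = 0; among the integer gridlines, it crosses the x-axis at x ∈ {-1, 0}.
(c) Fitting integer coefficients to these (and the overall shape) gives p.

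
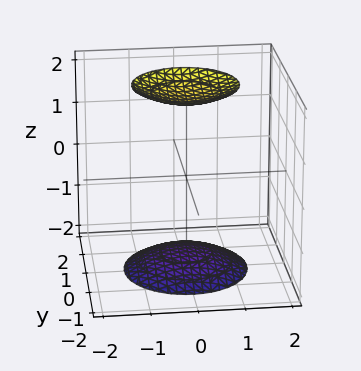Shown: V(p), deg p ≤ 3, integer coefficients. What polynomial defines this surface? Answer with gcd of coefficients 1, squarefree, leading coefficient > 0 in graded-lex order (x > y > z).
The picture has 2 separate pieces.
The degree is 2 — two separate bowl-shaped sheets opening away from each other; a quadric.
Symmetries: rotational symmetry about the z-axis ⇒ p depends on x, y only through x² + y²; it's symmetric under z → −z, forcing even powers of z.
Against the integer gridlines: it misses every integer gridline on the y-axis; a circular section at z = 2 has radius exactly 1; the surface avoids every integer x-axis point in the box.
Assembling these constraints gives the stated polynomial.

x^2 + y^2 - z^2 + 3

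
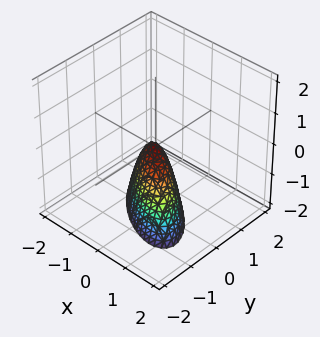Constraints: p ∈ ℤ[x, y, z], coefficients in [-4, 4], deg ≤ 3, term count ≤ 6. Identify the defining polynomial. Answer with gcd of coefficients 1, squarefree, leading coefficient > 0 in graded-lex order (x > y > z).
2*x^2 + 3*x*y + 3*y^2 + z

(a) deg p = 2. No degree-1 surface has this shape.
(b) From the axis intercepts and sections: it crosses the z-axis at the gridline z = 0; one x-axis crossing is at x = 0.
(c) Assembling these constraints gives the stated polynomial.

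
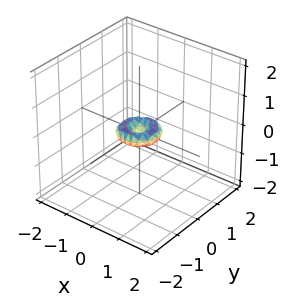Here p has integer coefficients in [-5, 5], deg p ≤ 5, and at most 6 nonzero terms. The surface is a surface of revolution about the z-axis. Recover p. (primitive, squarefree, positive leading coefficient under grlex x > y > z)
2*x^4 + 4*x^2*y^2 + 2*y^4 - x^2 - y^2 + 3*z^2

Degree: no degree-3 surface has this shape, so deg p = 4.
Symmetries: rotational symmetry about the z-axis ⇒ p depends on x, y only through x² + y².
Observable constraints: it crosses the x-axis at the gridline x = 0; a circular section at z = 0 has radius between 0 and 1; one z-axis crossing is at z = 0.
Solving for integer coefficients yields p as stated.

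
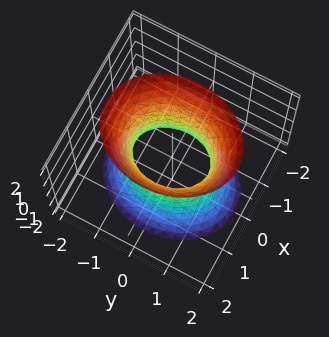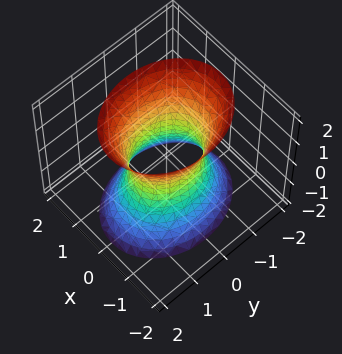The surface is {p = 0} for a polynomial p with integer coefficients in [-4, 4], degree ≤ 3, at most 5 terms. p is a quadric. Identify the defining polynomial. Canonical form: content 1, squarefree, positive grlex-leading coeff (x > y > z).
First, degree: one connected sheet with a waist; a quadric, so deg p = 2.
Then, symmetries: the y ↦ −y reflection is a symmetry, so y appears only in even powers; mirror symmetry z ↦ −z ⇒ only even powers of z; it's symmetric under x → −x, forcing even powers of x.
Then, checking where it meets the axes: the y-axis gridline crossings are at y ∈ {-1, 1}; it misses every integer gridline on the z-axis.
Finally, these observations pin down the coefficients.

3*x^2 + 2*y^2 - z^2 - 2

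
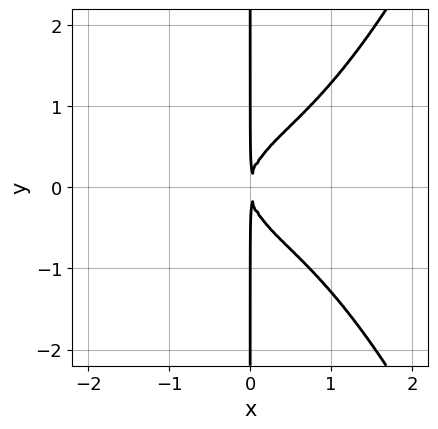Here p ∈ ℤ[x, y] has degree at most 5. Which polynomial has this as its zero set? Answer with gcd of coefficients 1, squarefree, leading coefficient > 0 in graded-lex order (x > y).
2*x^4 - 3*x*y^2 + 3*x^2

First, degree: a generic line meets the curve in up to 4 points, so deg p = 4.
Then, symmetries: it's symmetric under y → −y, forcing even powers of y.
Then, against the integer gridlines: every point of the y-axis in the box is on the curve.
Finally, the integer polynomial consistent with all of this is the stated p.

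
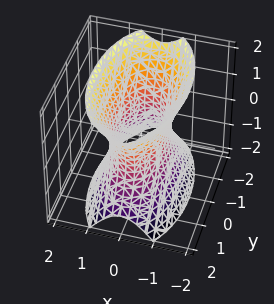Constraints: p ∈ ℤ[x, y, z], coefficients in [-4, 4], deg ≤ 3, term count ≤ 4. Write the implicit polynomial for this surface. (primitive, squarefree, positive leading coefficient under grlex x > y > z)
3*x^2 + y^2 - z^2 - 2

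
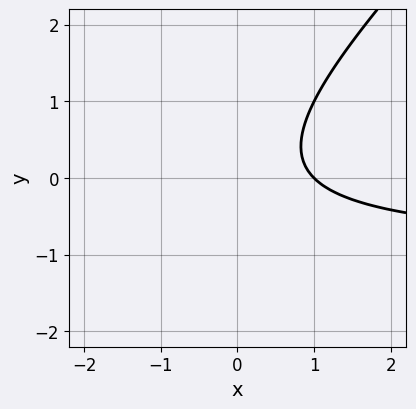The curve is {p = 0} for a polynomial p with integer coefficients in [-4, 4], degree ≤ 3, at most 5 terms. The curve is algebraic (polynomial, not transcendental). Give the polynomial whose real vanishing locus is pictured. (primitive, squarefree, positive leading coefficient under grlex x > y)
First, deg p = 2.
Next, from the axis intercepts and sections: no y-intercept at any integer in the box; it meets the x-axis at x = 1 (among the integer gridlines).
Finally, these observations pin down the coefficients.

x*y - y^2 + x - 1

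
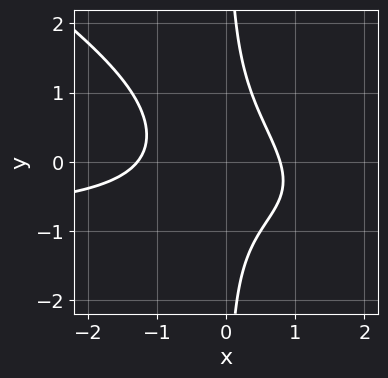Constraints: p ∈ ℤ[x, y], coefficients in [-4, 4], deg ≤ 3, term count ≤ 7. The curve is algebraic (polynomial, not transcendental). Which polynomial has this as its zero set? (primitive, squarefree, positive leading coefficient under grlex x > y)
2*x^2*y + 3*x*y^2 + 2*x^2 + x - 2

(a) deg p = 3. No degree-2 curve has this shape.
(b) Checking where it meets the axes: it misses every integer gridline on the y-axis.
(c) Putting this together gives p.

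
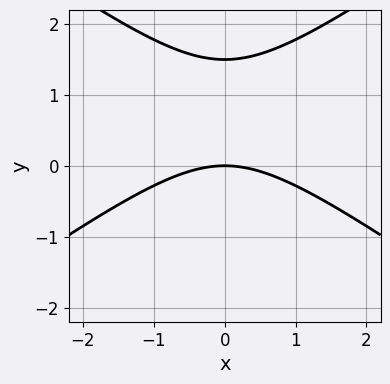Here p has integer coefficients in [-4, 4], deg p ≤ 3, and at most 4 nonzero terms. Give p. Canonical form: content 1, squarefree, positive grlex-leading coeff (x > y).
(a) The degree is 2 — a generic line meets the curve in up to 2 points.
(b) Symmetries: mirror symmetry x ↦ −x ⇒ only even powers of x.
(c) Checking where it meets the axes: one x-axis crossing is at x = 0; one y-axis crossing is at y = 0.
(d) These observations pin down the coefficients.

x^2 - 2*y^2 + 3*y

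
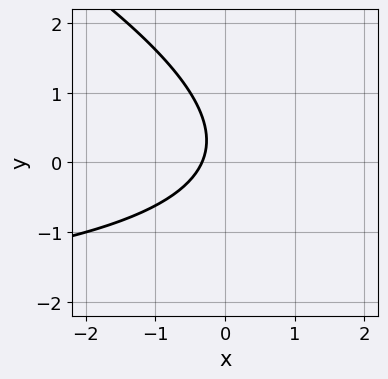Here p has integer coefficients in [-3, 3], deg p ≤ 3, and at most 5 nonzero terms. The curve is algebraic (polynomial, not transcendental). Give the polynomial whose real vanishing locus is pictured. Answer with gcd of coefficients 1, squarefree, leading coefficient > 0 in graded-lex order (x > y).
x*y + 2*y^2 + 3*x - y + 1

1. The degree is 2 — the shape is more complex than any degree-1 curve.
2. Checking where it meets the axes: no y-intercept at any integer in the box.
3. Together with the visible shape, these determine p as stated.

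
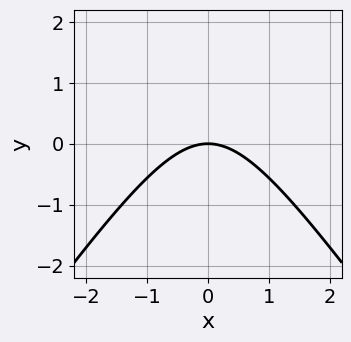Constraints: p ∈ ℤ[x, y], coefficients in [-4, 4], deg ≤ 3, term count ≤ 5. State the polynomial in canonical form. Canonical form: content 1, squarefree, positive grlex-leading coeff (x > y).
2*x^2 - y^2 + 3*y

(a) Degree: no degree-1 curve has this shape, so deg p = 2.
(b) Symmetries: mirror symmetry x ↦ −x ⇒ only even powers of x.
(c) From the visible intercepts: it meets the x-axis at x = 0 (among the integer gridlines); it crosses the y-axis at the gridline y = 0.
(d) Assembling these constraints gives the stated polynomial.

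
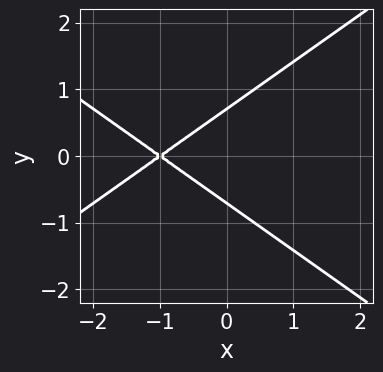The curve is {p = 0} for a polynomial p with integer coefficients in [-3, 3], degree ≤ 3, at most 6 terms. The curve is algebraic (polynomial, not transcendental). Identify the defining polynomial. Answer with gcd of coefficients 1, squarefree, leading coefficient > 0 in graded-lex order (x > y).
x^2 - 2*y^2 + 2*x + 1

First, the degree is 2 — no degree-1 curve has this shape.
Then, symmetries: the y ↦ −y reflection is a symmetry, so y appears only in even powers.
Then, observable constraints: it meets the x-axis at x = -1 (among the integer gridlines).
Finally, matching integer coefficients to the picture gives p.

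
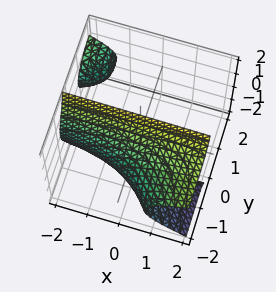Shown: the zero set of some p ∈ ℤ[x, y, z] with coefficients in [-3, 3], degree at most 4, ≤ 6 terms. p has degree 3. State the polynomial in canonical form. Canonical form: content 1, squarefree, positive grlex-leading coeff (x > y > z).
2*x*y^2 + y^3 + 3*y*z^2 + 3

1. There are 2 components. They look like related sheets of one shape, so recover p as a whole.
2. The degree is 3 — a generic line meets the surface in up to 3 points.
3. Observable constraints: no z-intercept at any integer in the box; the surface avoids every integer x-axis point in the box.
4. The integer polynomial consistent with all of this is the stated p.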